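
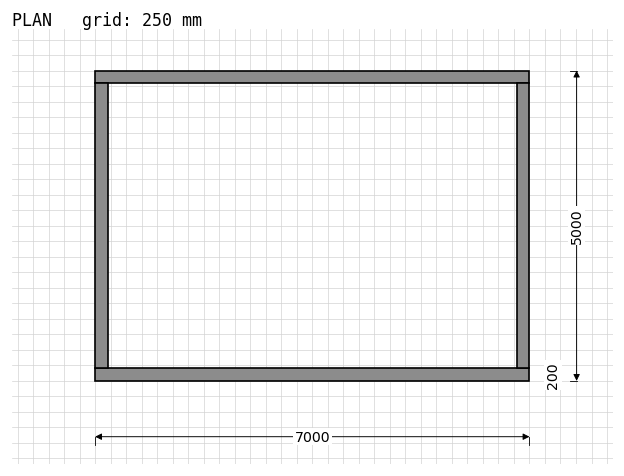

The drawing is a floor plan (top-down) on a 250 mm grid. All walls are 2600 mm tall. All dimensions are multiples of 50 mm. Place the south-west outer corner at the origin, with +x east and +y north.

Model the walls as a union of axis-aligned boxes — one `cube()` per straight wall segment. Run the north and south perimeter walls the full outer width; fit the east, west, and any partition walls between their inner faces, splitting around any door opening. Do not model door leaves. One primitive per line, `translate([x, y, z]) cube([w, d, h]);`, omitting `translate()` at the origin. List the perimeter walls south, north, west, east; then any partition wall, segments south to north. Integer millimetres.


cube([7000, 200, 2600]);
translate([0, 4800, 0]) cube([7000, 200, 2600]);
translate([0, 200, 0]) cube([200, 4600, 2600]);
translate([6800, 200, 0]) cube([200, 4600, 2600]);


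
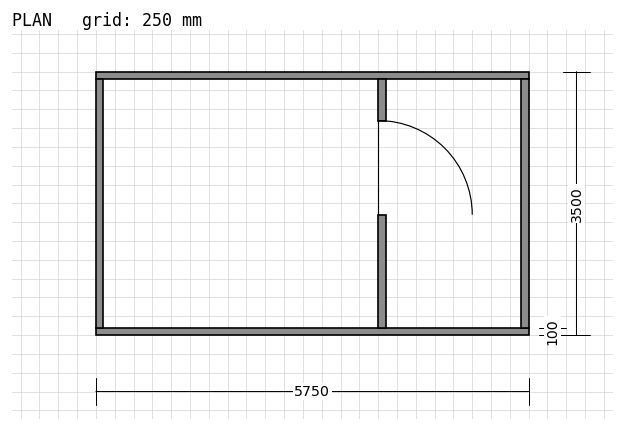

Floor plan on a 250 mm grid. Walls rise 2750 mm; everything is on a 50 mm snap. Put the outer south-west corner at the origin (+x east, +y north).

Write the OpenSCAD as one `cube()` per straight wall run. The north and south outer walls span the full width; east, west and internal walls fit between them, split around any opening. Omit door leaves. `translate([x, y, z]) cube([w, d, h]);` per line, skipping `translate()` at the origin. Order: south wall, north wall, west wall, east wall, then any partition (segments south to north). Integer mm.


cube([5750, 100, 2750]);
translate([0, 3400, 0]) cube([5750, 100, 2750]);
translate([0, 100, 0]) cube([100, 3300, 2750]);
translate([5650, 100, 0]) cube([100, 3300, 2750]);
translate([3750, 100, 0]) cube([100, 1500, 2750]);
translate([3750, 2850, 0]) cube([100, 550, 2750]);


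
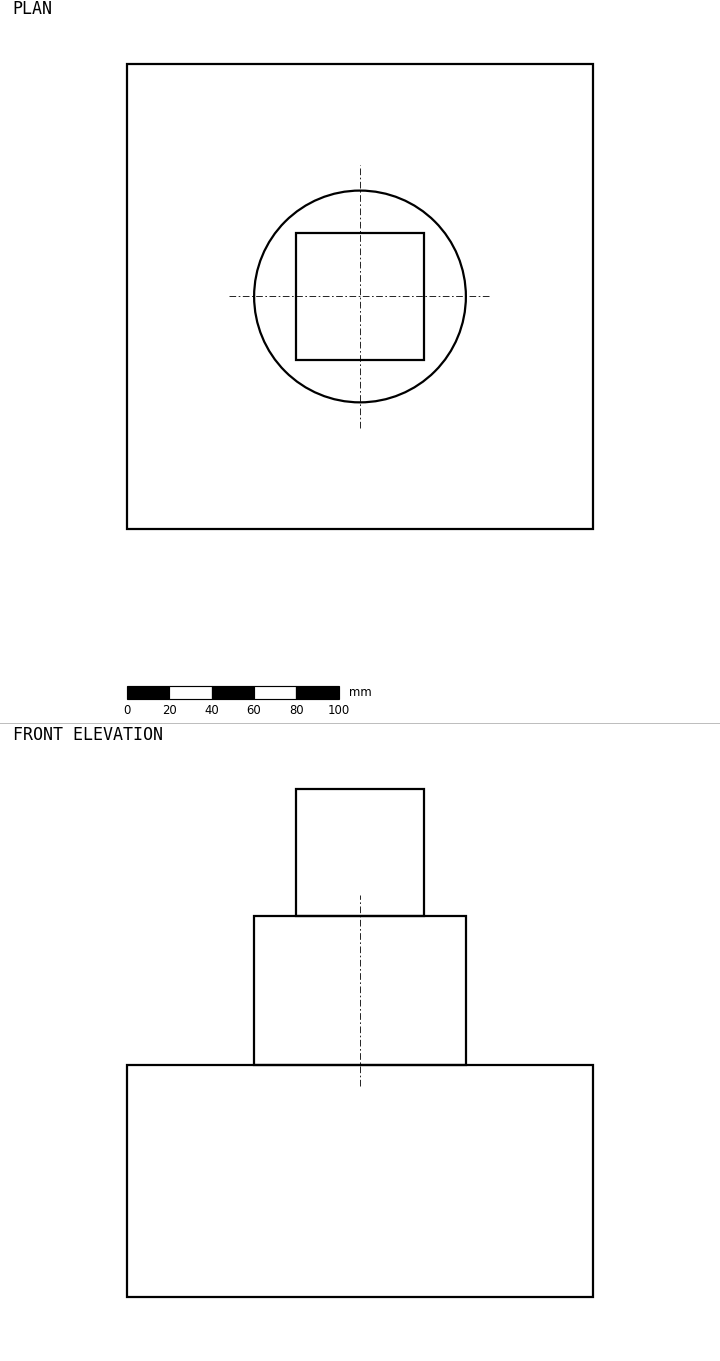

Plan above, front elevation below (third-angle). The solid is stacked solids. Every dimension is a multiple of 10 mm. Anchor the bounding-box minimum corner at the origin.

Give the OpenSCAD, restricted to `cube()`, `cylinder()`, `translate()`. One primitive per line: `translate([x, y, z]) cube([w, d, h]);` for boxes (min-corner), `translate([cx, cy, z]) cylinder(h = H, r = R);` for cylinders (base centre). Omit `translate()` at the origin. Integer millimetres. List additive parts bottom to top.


cube([220, 220, 110]);
translate([110, 110, 110]) cylinder(h = 70, r = 50);
translate([80, 80, 180]) cube([60, 60, 60]);


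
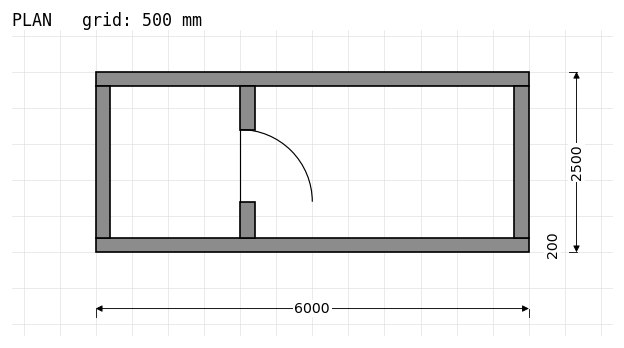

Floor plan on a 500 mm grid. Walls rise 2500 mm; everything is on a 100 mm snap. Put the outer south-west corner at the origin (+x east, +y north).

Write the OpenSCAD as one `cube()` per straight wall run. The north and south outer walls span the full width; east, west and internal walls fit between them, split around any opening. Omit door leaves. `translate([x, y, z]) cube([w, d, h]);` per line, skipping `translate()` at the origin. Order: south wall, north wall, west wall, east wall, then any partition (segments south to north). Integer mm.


cube([6000, 200, 2500]);
translate([0, 2300, 0]) cube([6000, 200, 2500]);
translate([0, 200, 0]) cube([200, 2100, 2500]);
translate([5800, 200, 0]) cube([200, 2100, 2500]);
translate([2000, 200, 0]) cube([200, 500, 2500]);
translate([2000, 1700, 0]) cube([200, 600, 2500]);


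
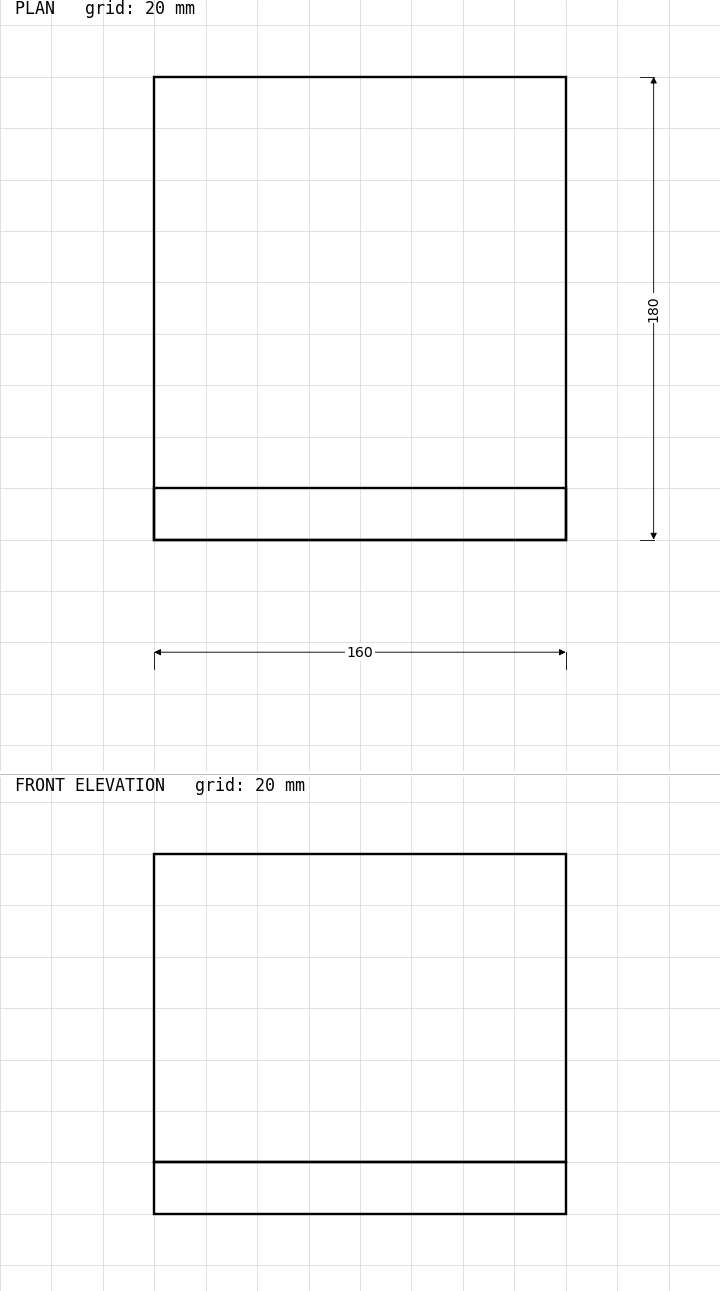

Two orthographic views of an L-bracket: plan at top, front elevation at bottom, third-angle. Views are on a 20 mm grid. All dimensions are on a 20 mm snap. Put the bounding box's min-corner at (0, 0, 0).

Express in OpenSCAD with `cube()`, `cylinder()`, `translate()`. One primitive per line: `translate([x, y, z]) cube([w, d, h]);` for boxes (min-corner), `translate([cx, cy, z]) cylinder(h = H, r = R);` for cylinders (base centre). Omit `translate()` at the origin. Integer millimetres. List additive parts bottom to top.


cube([160, 180, 20]);
translate([0, 0, 20]) cube([160, 20, 120]);


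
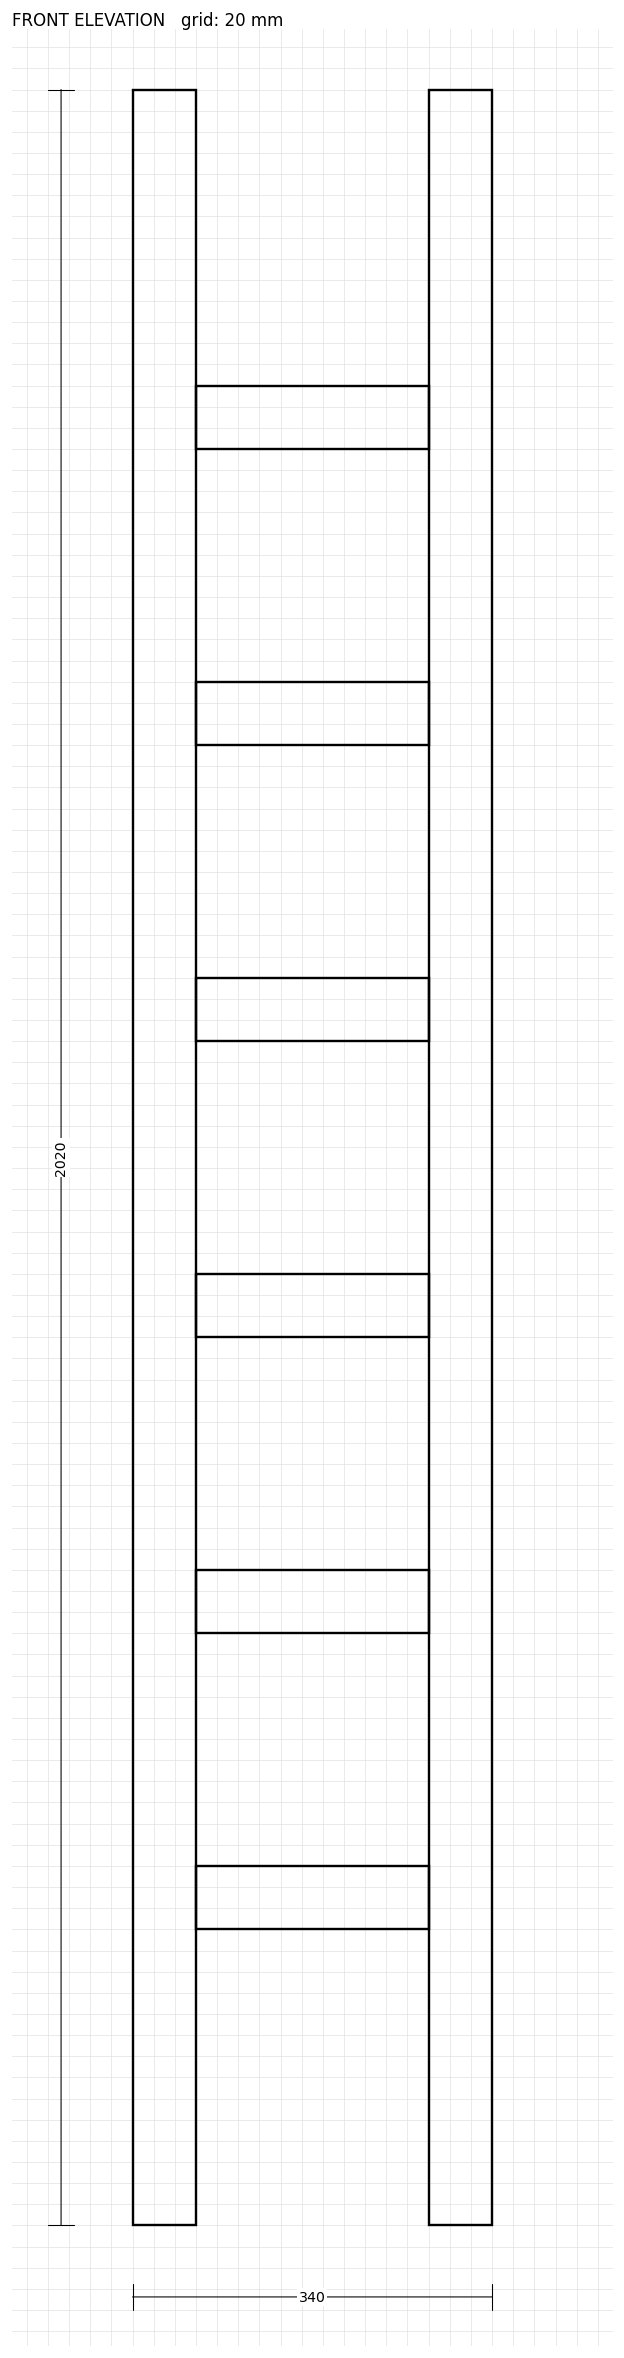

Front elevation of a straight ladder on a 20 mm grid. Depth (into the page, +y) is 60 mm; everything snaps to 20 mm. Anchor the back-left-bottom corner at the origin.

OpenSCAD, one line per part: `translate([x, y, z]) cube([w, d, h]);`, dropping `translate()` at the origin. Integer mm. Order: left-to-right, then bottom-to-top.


cube([60, 60, 2020]);
translate([60, 0, 280]) cube([220, 60, 60]);
translate([60, 0, 560]) cube([220, 60, 60]);
translate([60, 0, 840]) cube([220, 60, 60]);
translate([60, 0, 1120]) cube([220, 60, 60]);
translate([60, 0, 1400]) cube([220, 60, 60]);
translate([60, 0, 1680]) cube([220, 60, 60]);
translate([280, 0, 0]) cube([60, 60, 2020]);


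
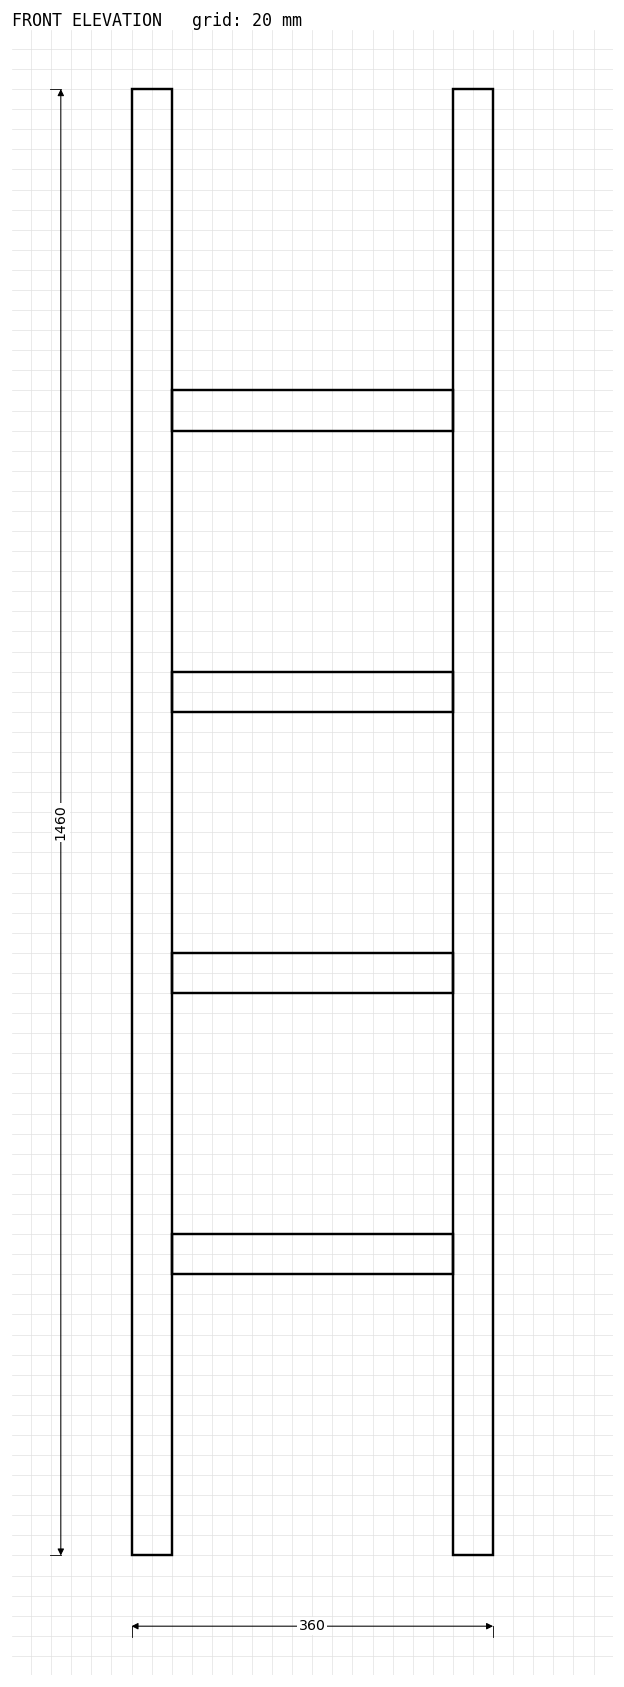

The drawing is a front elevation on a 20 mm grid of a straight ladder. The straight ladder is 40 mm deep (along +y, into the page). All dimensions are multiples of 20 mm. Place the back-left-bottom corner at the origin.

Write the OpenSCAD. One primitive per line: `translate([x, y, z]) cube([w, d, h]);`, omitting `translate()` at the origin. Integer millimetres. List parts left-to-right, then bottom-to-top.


cube([40, 40, 1460]);
translate([40, 0, 280]) cube([280, 40, 40]);
translate([40, 0, 560]) cube([280, 40, 40]);
translate([40, 0, 840]) cube([280, 40, 40]);
translate([40, 0, 1120]) cube([280, 40, 40]);
translate([320, 0, 0]) cube([40, 40, 1460]);


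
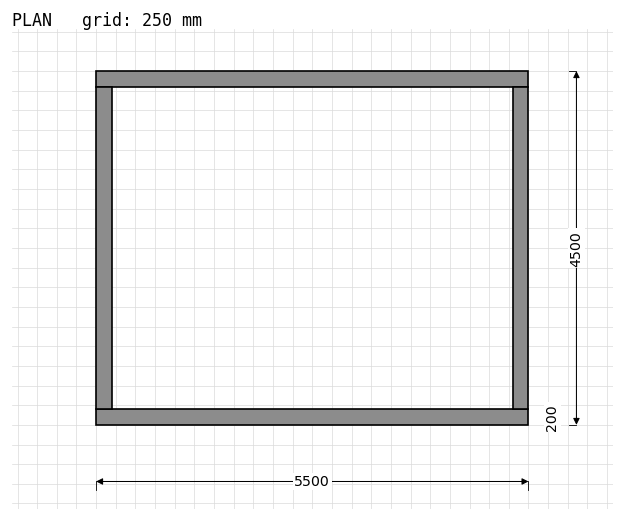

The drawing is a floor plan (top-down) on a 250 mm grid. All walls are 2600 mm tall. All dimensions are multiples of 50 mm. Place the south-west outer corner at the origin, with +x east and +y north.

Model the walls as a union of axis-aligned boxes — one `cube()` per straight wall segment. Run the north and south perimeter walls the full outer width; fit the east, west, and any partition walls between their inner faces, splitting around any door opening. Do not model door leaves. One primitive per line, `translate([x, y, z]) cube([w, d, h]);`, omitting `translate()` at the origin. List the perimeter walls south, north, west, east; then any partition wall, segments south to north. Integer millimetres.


cube([5500, 200, 2600]);
translate([0, 4300, 0]) cube([5500, 200, 2600]);
translate([0, 200, 0]) cube([200, 4100, 2600]);
translate([5300, 200, 0]) cube([200, 4100, 2600]);


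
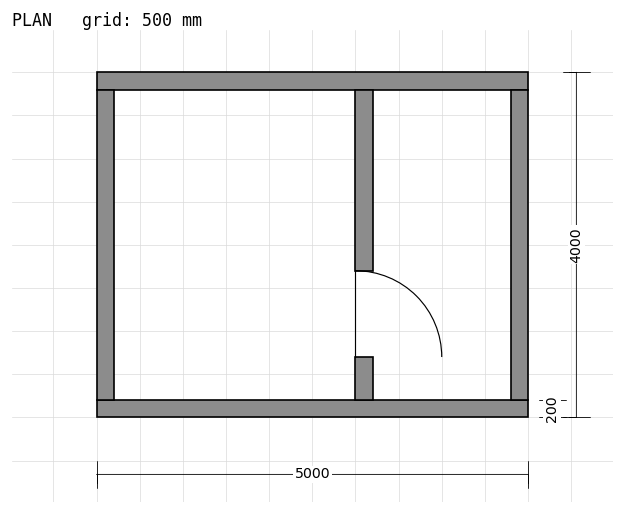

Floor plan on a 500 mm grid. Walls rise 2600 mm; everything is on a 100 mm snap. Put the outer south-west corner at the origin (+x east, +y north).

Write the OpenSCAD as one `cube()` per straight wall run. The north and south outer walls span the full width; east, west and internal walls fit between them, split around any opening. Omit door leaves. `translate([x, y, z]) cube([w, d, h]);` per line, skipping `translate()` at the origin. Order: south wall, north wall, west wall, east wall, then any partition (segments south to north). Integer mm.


cube([5000, 200, 2600]);
translate([0, 3800, 0]) cube([5000, 200, 2600]);
translate([0, 200, 0]) cube([200, 3600, 2600]);
translate([4800, 200, 0]) cube([200, 3600, 2600]);
translate([3000, 200, 0]) cube([200, 500, 2600]);
translate([3000, 1700, 0]) cube([200, 2100, 2600]);


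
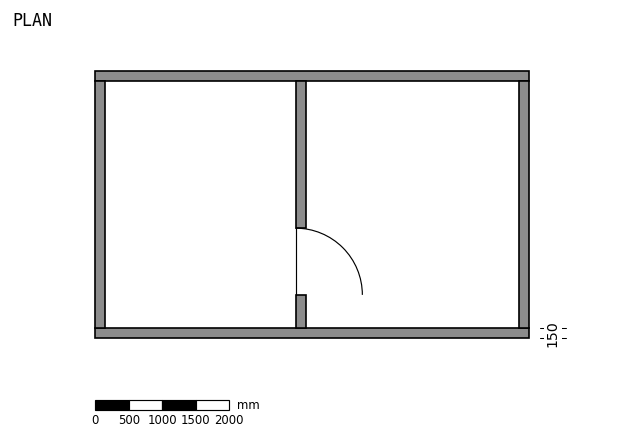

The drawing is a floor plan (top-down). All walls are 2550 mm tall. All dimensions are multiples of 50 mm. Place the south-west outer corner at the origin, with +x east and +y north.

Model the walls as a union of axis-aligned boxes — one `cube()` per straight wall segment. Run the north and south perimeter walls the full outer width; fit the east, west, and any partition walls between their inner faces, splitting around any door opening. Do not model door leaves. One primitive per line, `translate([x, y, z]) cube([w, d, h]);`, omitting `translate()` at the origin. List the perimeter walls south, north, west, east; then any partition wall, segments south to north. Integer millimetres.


cube([6500, 150, 2550]);
translate([0, 3850, 0]) cube([6500, 150, 2550]);
translate([0, 150, 0]) cube([150, 3700, 2550]);
translate([6350, 150, 0]) cube([150, 3700, 2550]);
translate([3000, 150, 0]) cube([150, 500, 2550]);
translate([3000, 1650, 0]) cube([150, 2200, 2550]);


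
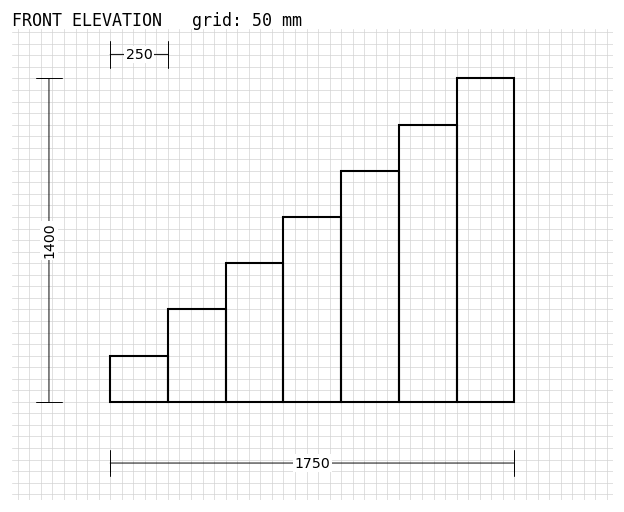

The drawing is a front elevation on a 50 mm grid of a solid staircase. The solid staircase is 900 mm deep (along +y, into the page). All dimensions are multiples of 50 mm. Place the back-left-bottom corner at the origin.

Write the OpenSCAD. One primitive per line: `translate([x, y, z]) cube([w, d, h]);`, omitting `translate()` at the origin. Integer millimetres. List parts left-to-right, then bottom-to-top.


cube([250, 900, 200]);
translate([250, 0, 0]) cube([250, 900, 400]);
translate([500, 0, 0]) cube([250, 900, 600]);
translate([750, 0, 0]) cube([250, 900, 800]);
translate([1000, 0, 0]) cube([250, 900, 1000]);
translate([1250, 0, 0]) cube([250, 900, 1200]);
translate([1500, 0, 0]) cube([250, 900, 1400]);


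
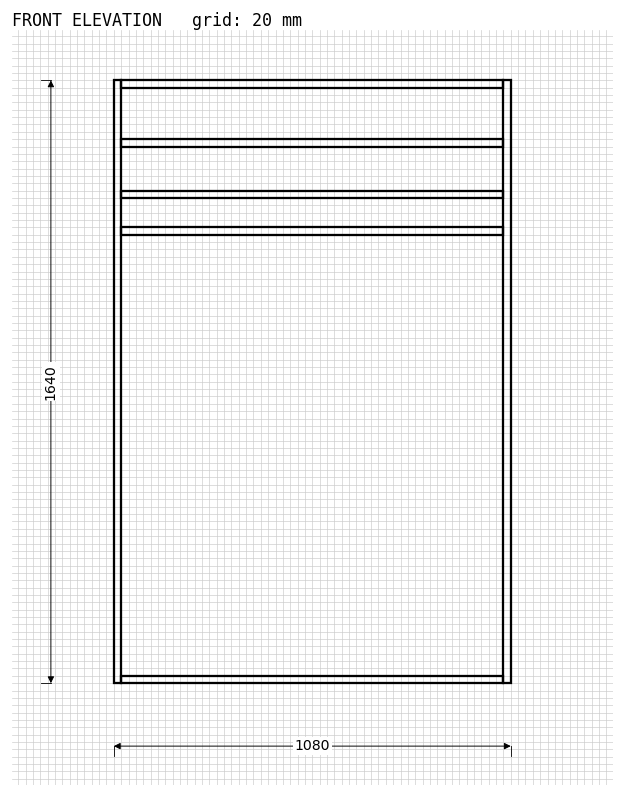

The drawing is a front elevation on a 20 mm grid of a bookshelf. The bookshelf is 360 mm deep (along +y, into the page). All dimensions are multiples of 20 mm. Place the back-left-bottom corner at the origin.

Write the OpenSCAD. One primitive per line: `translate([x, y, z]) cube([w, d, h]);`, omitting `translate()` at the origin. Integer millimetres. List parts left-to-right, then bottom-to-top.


cube([20, 360, 1640]);
translate([20, 0, 0]) cube([1040, 360, 20]);
translate([20, 0, 1220]) cube([1040, 360, 20]);
translate([20, 0, 1320]) cube([1040, 360, 20]);
translate([20, 0, 1460]) cube([1040, 360, 20]);
translate([20, 0, 1620]) cube([1040, 360, 20]);
translate([1060, 0, 0]) cube([20, 360, 1640]);


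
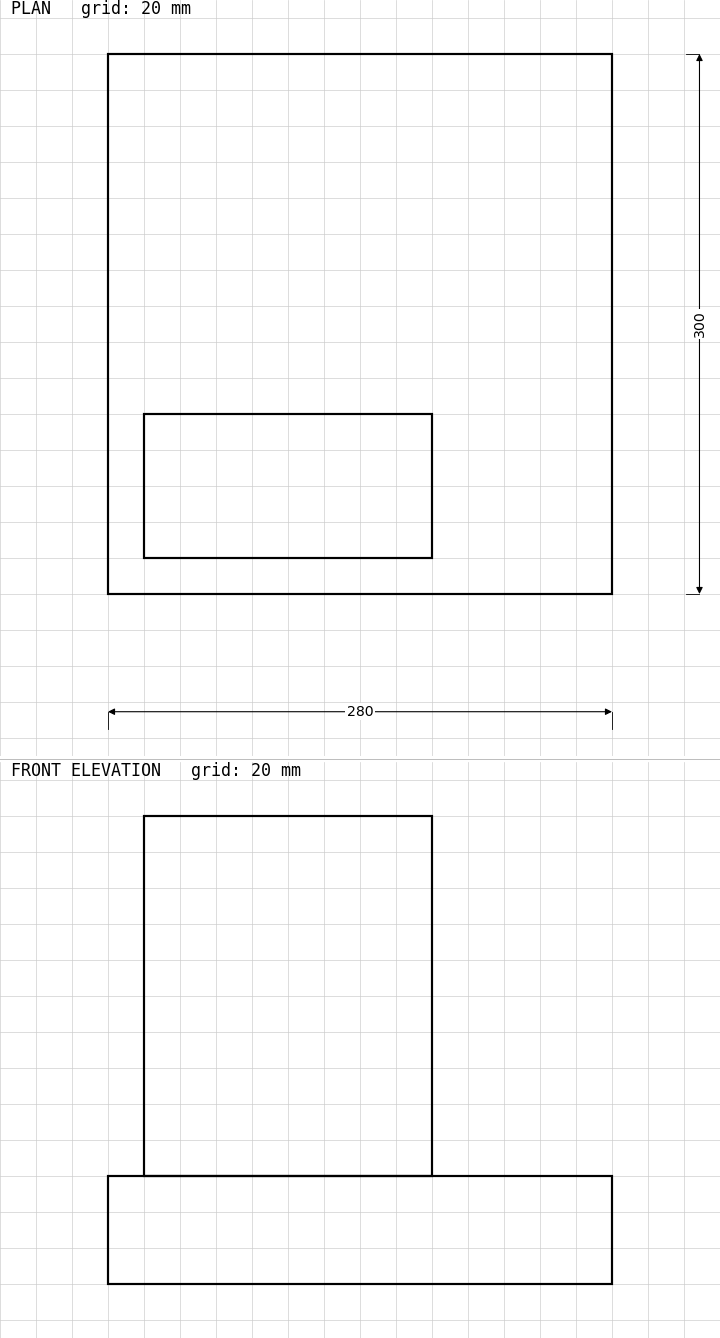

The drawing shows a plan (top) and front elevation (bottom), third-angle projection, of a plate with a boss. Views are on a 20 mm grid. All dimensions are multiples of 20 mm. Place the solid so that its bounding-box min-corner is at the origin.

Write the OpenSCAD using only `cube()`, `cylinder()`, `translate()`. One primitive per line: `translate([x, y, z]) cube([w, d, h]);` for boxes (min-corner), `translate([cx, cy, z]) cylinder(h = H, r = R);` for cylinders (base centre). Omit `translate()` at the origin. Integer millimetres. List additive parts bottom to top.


cube([280, 300, 60]);
translate([20, 20, 60]) cube([160, 80, 200]);


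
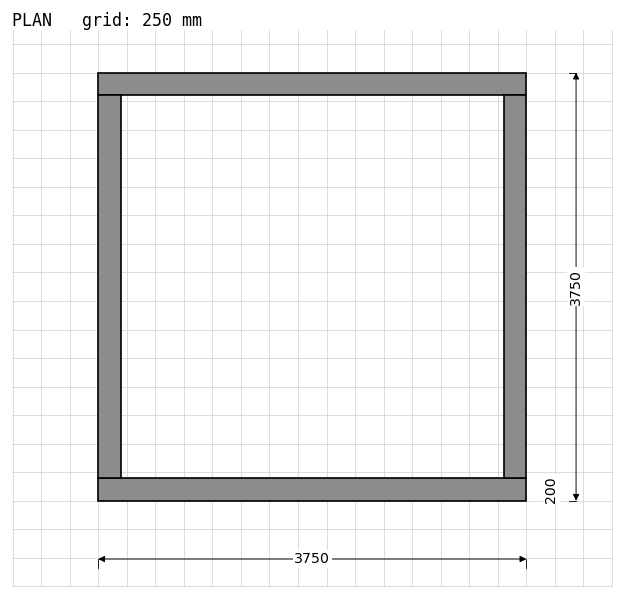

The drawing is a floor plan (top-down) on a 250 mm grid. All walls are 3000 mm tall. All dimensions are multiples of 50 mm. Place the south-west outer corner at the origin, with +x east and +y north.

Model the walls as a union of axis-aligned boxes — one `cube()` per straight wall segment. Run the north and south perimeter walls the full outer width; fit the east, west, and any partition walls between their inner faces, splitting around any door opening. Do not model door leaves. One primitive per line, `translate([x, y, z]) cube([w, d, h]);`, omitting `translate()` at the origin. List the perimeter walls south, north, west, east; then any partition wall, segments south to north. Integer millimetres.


cube([3750, 200, 3000]);
translate([0, 3550, 0]) cube([3750, 200, 3000]);
translate([0, 200, 0]) cube([200, 3350, 3000]);
translate([3550, 200, 0]) cube([200, 3350, 3000]);


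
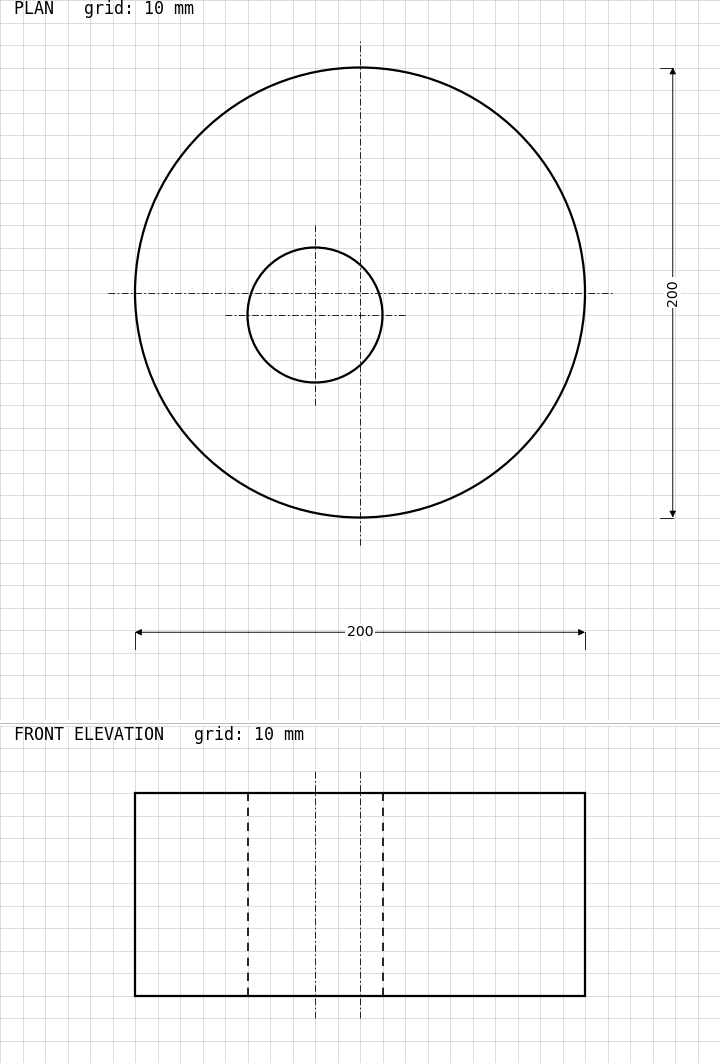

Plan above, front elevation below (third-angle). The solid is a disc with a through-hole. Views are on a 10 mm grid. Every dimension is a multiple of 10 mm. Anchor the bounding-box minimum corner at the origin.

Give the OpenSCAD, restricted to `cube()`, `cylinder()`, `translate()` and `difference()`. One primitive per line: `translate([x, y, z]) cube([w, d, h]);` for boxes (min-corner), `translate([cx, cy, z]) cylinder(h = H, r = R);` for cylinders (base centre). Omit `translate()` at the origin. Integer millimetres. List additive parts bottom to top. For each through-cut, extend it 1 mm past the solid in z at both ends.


difference() {
  translate([100, 100, 0]) cylinder(h = 90, r = 100);
  translate([80, 90, -1]) cylinder(h = 92, r = 30);
}


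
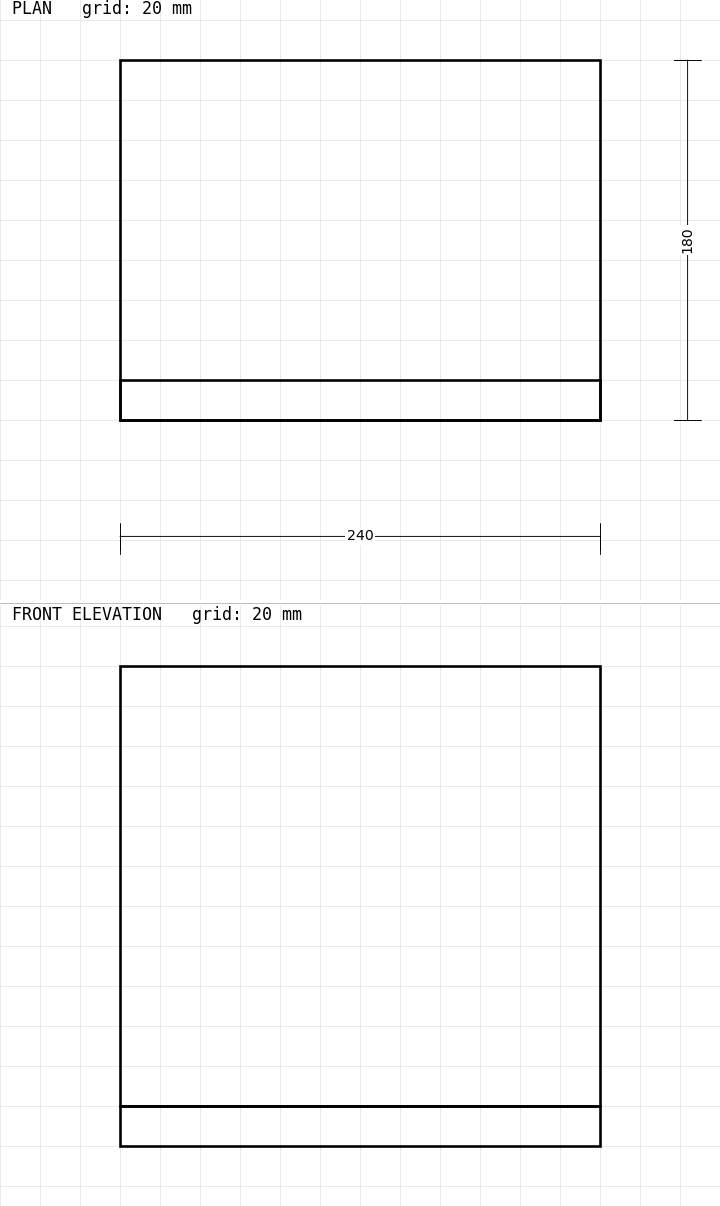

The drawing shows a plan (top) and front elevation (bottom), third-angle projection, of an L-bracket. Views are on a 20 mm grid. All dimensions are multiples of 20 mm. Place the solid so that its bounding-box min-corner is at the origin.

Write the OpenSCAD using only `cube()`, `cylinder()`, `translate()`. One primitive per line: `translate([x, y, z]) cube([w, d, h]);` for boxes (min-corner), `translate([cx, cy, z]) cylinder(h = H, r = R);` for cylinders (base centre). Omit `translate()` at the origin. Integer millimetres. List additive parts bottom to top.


cube([240, 180, 20]);
translate([0, 0, 20]) cube([240, 20, 220]);


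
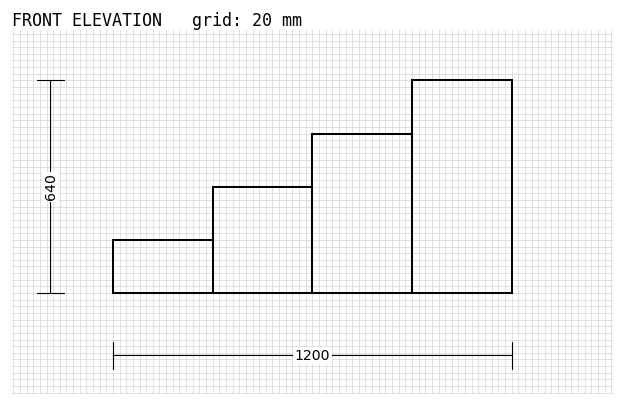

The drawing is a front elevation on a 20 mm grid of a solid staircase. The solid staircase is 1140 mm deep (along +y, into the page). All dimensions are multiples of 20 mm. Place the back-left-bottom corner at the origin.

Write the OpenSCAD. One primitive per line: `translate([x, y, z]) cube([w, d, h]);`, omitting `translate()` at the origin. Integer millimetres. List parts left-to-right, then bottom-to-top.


cube([300, 1140, 160]);
translate([300, 0, 0]) cube([300, 1140, 320]);
translate([600, 0, 0]) cube([300, 1140, 480]);
translate([900, 0, 0]) cube([300, 1140, 640]);


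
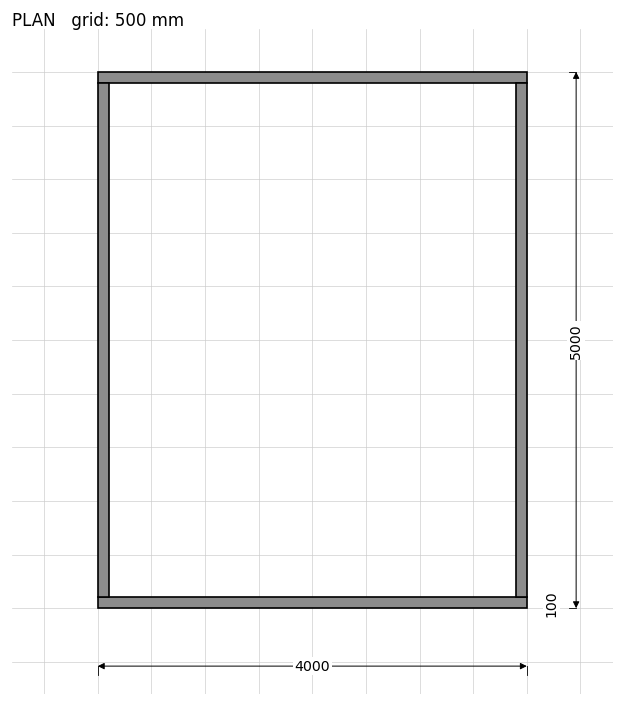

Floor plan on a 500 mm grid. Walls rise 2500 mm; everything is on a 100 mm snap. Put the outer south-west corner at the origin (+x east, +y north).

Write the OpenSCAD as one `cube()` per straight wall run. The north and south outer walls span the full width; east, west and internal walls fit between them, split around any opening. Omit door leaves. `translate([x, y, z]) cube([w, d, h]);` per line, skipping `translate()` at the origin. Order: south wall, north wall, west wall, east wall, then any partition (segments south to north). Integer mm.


cube([4000, 100, 2500]);
translate([0, 4900, 0]) cube([4000, 100, 2500]);
translate([0, 100, 0]) cube([100, 4800, 2500]);
translate([3900, 100, 0]) cube([100, 4800, 2500]);


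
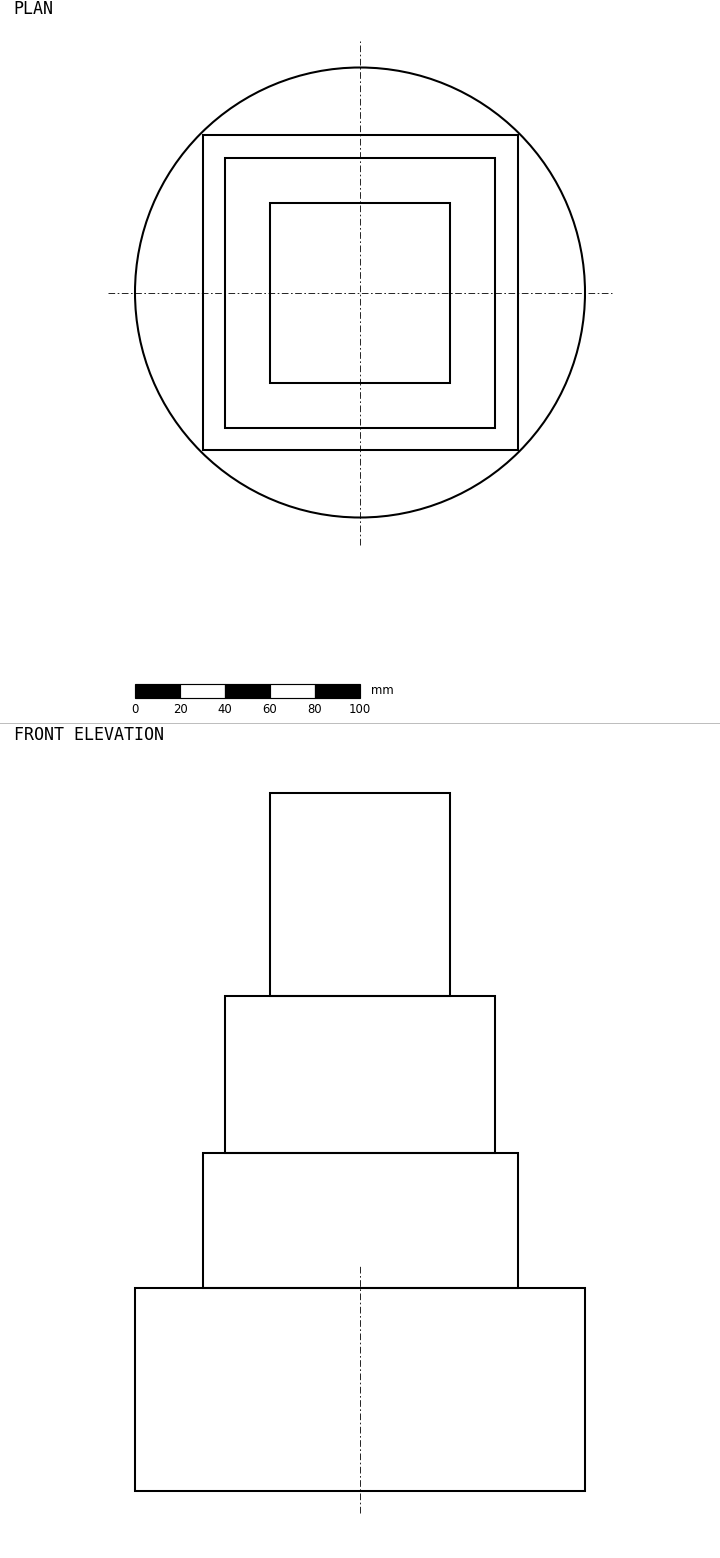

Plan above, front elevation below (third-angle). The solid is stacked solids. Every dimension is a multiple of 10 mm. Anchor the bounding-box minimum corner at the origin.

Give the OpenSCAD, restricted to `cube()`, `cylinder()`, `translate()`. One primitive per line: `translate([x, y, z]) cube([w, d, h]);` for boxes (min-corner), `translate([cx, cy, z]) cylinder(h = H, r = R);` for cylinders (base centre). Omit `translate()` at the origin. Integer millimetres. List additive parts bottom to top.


translate([100, 100, 0]) cylinder(h = 90, r = 100);
translate([30, 30, 90]) cube([140, 140, 60]);
translate([40, 40, 150]) cube([120, 120, 70]);
translate([60, 60, 220]) cube([80, 80, 90]);


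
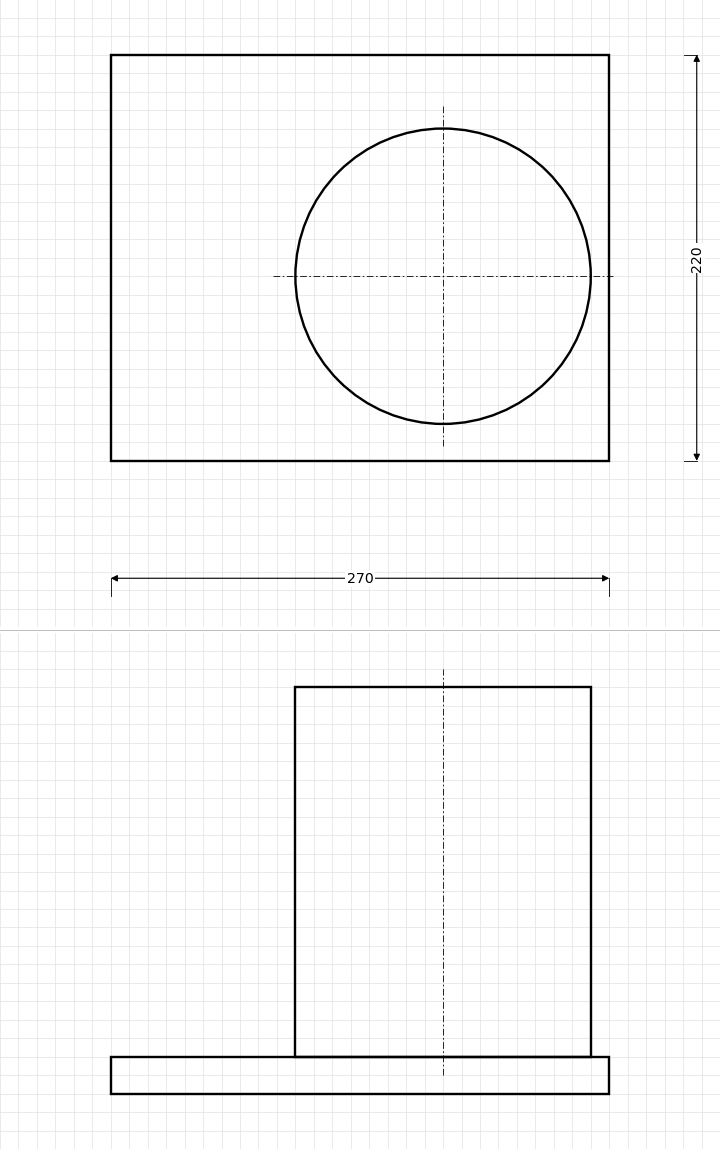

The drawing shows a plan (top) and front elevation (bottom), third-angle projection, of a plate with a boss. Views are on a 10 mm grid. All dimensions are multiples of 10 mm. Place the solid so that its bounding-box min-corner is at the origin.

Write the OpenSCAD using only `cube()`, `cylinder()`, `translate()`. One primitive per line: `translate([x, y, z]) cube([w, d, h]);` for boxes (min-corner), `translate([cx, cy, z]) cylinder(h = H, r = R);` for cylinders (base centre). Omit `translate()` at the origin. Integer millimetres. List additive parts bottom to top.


cube([270, 220, 20]);
translate([180, 100, 20]) cylinder(h = 200, r = 80);


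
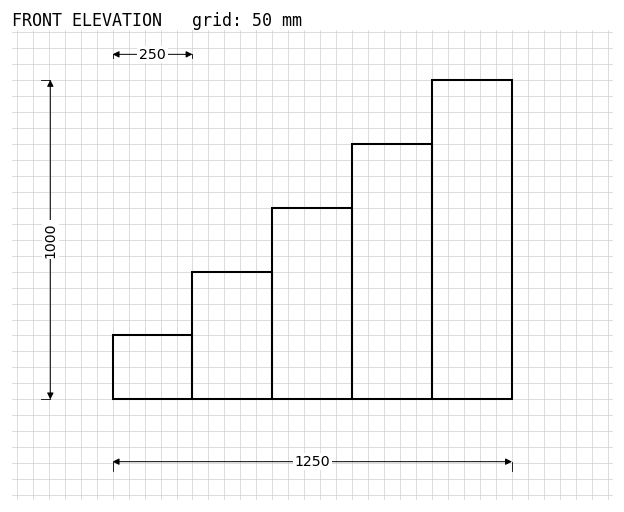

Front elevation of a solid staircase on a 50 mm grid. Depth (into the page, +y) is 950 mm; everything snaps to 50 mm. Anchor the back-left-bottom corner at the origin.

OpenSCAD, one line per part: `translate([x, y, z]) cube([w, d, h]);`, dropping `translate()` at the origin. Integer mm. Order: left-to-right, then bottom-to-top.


cube([250, 950, 200]);
translate([250, 0, 0]) cube([250, 950, 400]);
translate([500, 0, 0]) cube([250, 950, 600]);
translate([750, 0, 0]) cube([250, 950, 800]);
translate([1000, 0, 0]) cube([250, 950, 1000]);


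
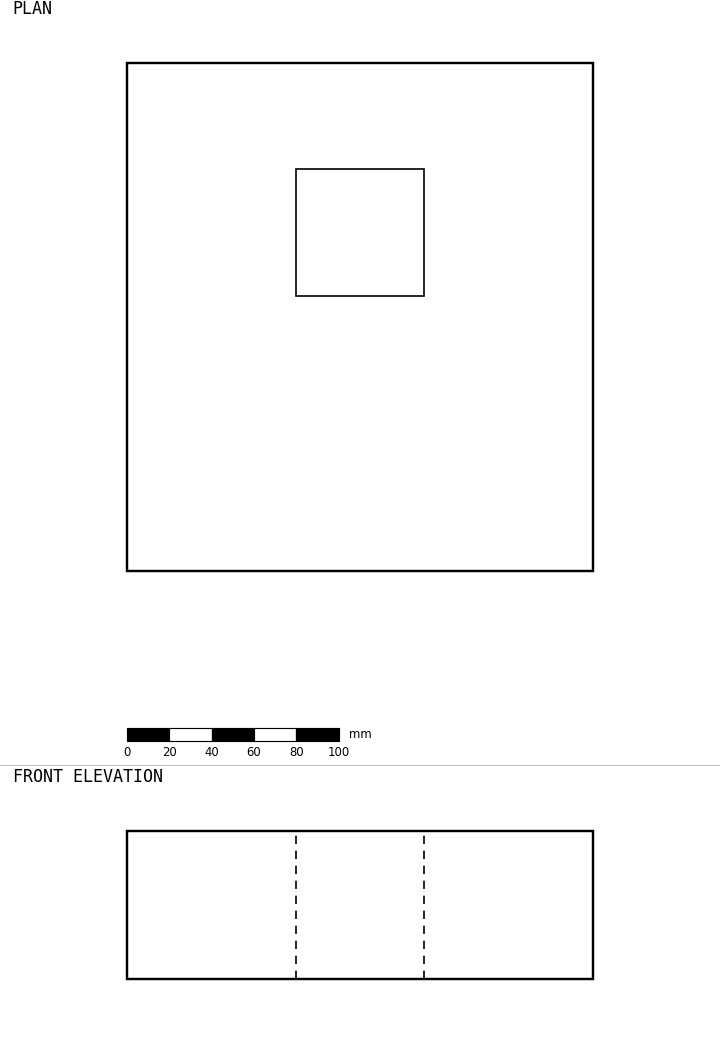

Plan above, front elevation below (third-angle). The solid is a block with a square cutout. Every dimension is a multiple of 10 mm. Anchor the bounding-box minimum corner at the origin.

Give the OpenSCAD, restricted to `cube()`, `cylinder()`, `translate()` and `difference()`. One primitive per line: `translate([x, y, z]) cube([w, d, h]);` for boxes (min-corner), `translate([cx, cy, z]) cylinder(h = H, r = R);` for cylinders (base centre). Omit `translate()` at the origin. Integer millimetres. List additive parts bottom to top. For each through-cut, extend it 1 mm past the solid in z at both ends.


difference() {
  cube([220, 240, 70]);
  translate([80, 130, -1]) cube([60, 60, 72]);
}


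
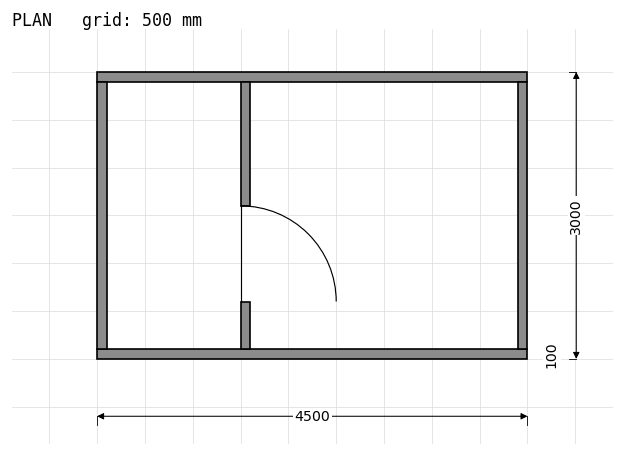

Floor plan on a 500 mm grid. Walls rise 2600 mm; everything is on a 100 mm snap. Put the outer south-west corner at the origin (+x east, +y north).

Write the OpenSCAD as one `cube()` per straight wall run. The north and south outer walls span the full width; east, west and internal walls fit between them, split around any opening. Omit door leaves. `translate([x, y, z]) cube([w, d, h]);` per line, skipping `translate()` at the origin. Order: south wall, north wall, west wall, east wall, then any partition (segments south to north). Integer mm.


cube([4500, 100, 2600]);
translate([0, 2900, 0]) cube([4500, 100, 2600]);
translate([0, 100, 0]) cube([100, 2800, 2600]);
translate([4400, 100, 0]) cube([100, 2800, 2600]);
translate([1500, 100, 0]) cube([100, 500, 2600]);
translate([1500, 1600, 0]) cube([100, 1300, 2600]);


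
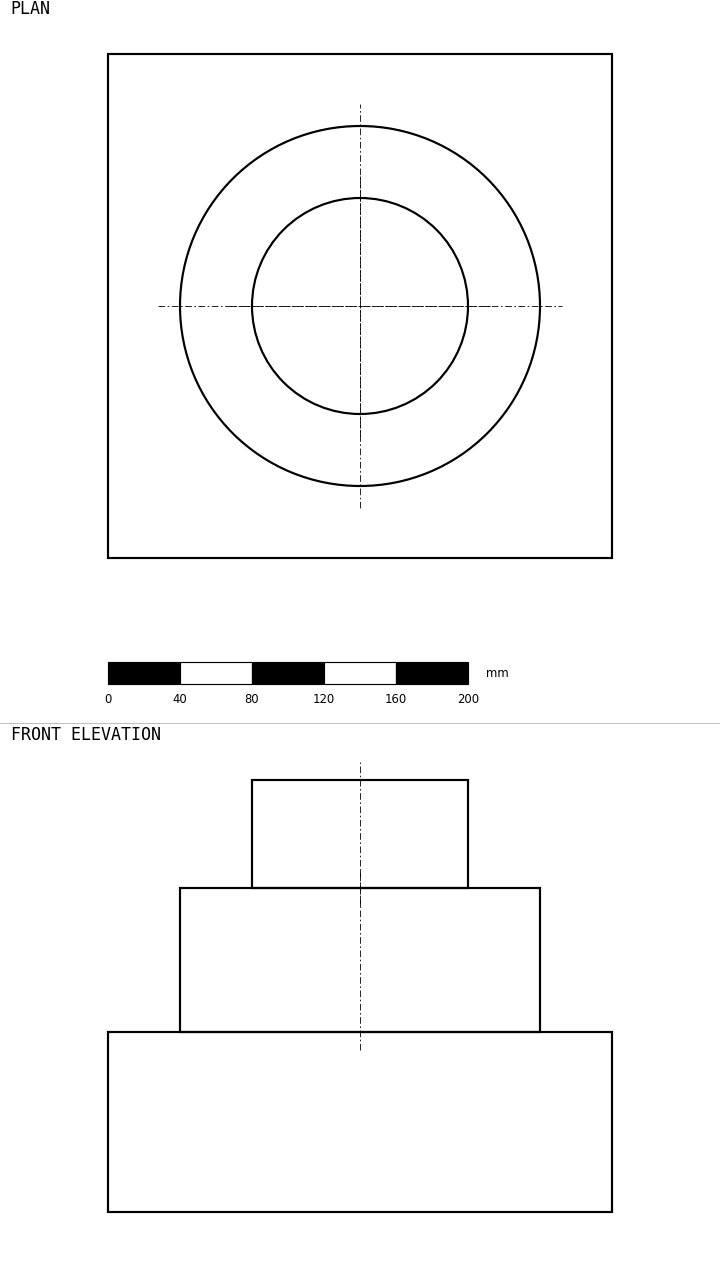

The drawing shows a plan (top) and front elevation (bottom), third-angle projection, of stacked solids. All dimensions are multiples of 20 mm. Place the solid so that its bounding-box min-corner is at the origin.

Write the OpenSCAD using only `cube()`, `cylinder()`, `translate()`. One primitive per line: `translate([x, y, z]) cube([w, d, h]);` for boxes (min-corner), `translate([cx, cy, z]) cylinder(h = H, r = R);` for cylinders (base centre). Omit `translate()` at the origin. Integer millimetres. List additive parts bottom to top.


cube([280, 280, 100]);
translate([140, 140, 100]) cylinder(h = 80, r = 100);
translate([140, 140, 180]) cylinder(h = 60, r = 60);


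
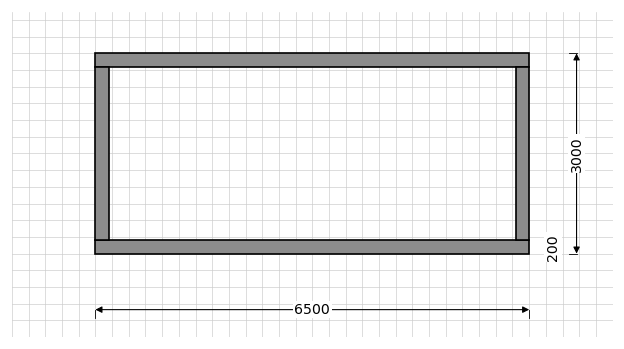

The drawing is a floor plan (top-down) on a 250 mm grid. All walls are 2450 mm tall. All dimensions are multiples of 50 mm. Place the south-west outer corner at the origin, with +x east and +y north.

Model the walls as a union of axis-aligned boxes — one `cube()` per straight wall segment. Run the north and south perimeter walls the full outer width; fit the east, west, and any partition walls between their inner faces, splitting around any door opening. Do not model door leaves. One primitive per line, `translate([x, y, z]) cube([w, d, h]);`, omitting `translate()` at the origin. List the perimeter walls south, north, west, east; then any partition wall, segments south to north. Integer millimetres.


cube([6500, 200, 2450]);
translate([0, 2800, 0]) cube([6500, 200, 2450]);
translate([0, 200, 0]) cube([200, 2600, 2450]);
translate([6300, 200, 0]) cube([200, 2600, 2450]);


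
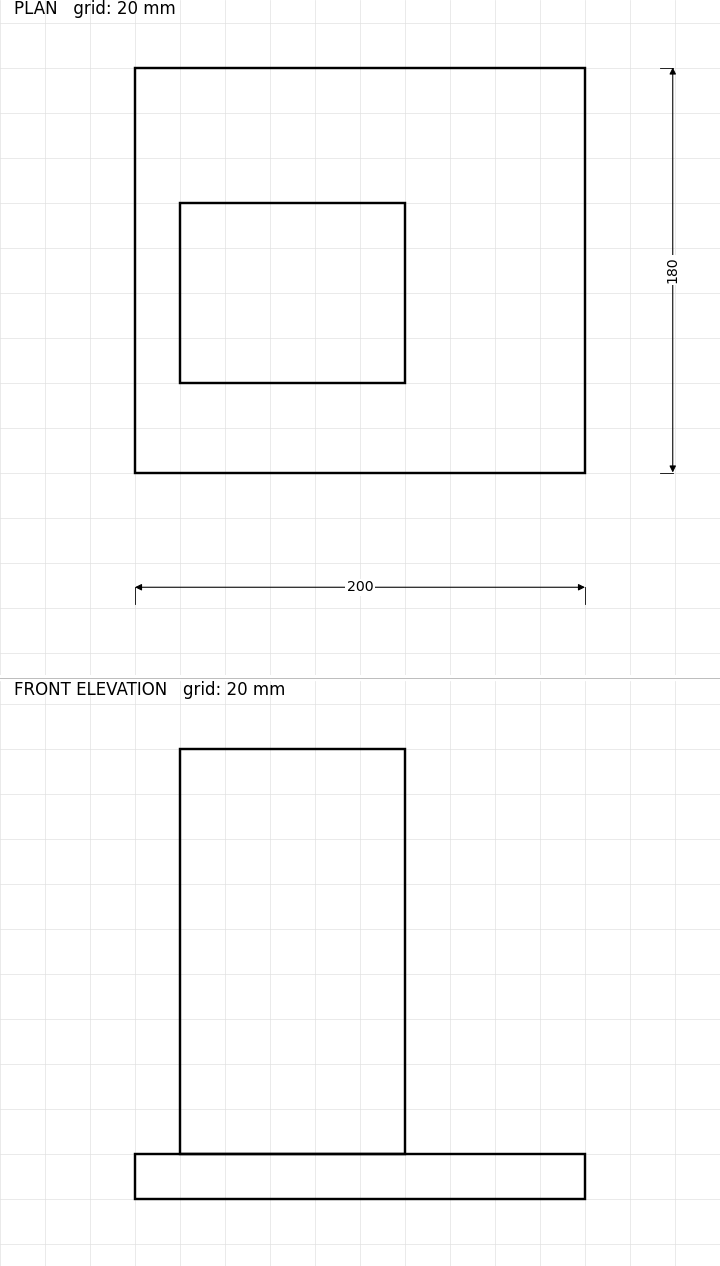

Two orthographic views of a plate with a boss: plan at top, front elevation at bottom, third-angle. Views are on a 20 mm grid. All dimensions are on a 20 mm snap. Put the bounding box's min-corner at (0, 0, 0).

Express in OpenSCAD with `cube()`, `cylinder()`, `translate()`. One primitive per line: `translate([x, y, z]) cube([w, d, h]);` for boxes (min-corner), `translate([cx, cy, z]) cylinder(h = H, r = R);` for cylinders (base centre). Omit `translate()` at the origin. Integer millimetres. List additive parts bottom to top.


cube([200, 180, 20]);
translate([20, 40, 20]) cube([100, 80, 180]);


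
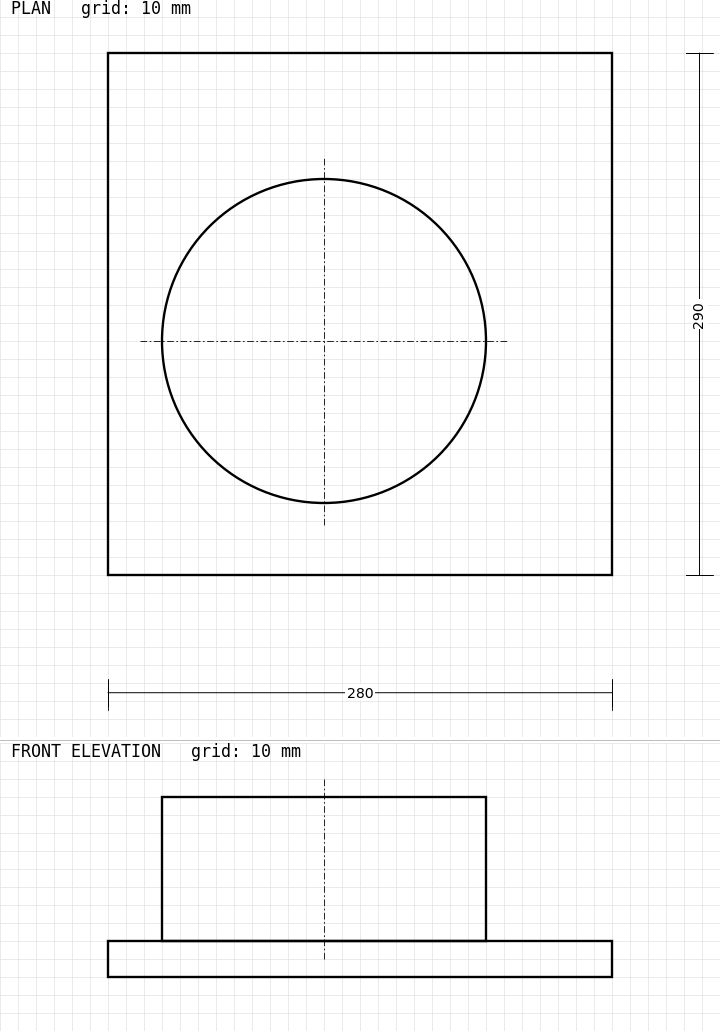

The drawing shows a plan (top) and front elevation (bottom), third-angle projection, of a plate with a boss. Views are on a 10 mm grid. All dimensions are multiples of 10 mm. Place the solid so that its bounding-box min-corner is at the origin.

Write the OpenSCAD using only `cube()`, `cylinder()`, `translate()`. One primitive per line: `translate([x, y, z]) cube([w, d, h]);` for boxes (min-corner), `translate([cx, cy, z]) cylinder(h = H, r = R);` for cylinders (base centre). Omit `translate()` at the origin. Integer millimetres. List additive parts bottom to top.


cube([280, 290, 20]);
translate([120, 130, 20]) cylinder(h = 80, r = 90);


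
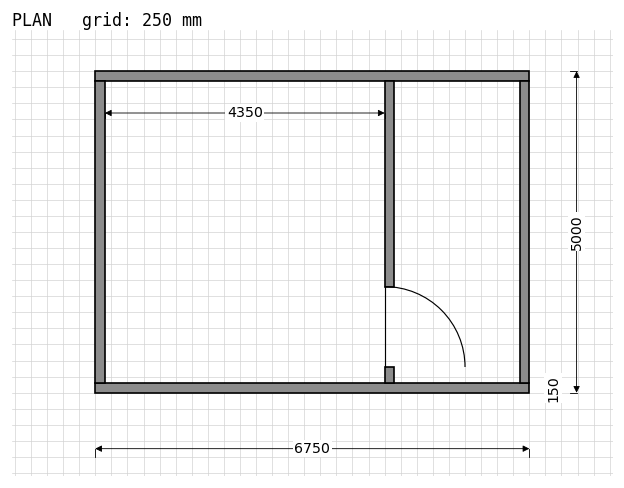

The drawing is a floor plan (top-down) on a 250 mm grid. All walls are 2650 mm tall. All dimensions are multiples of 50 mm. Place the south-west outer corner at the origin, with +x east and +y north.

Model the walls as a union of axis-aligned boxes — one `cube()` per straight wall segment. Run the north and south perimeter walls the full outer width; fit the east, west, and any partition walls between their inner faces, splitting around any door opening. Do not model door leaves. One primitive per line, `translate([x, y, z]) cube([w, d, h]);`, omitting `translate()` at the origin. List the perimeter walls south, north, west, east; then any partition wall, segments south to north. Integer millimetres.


cube([6750, 150, 2650]);
translate([0, 4850, 0]) cube([6750, 150, 2650]);
translate([0, 150, 0]) cube([150, 4700, 2650]);
translate([6600, 150, 0]) cube([150, 4700, 2650]);
translate([4500, 150, 0]) cube([150, 250, 2650]);
translate([4500, 1650, 0]) cube([150, 3200, 2650]);


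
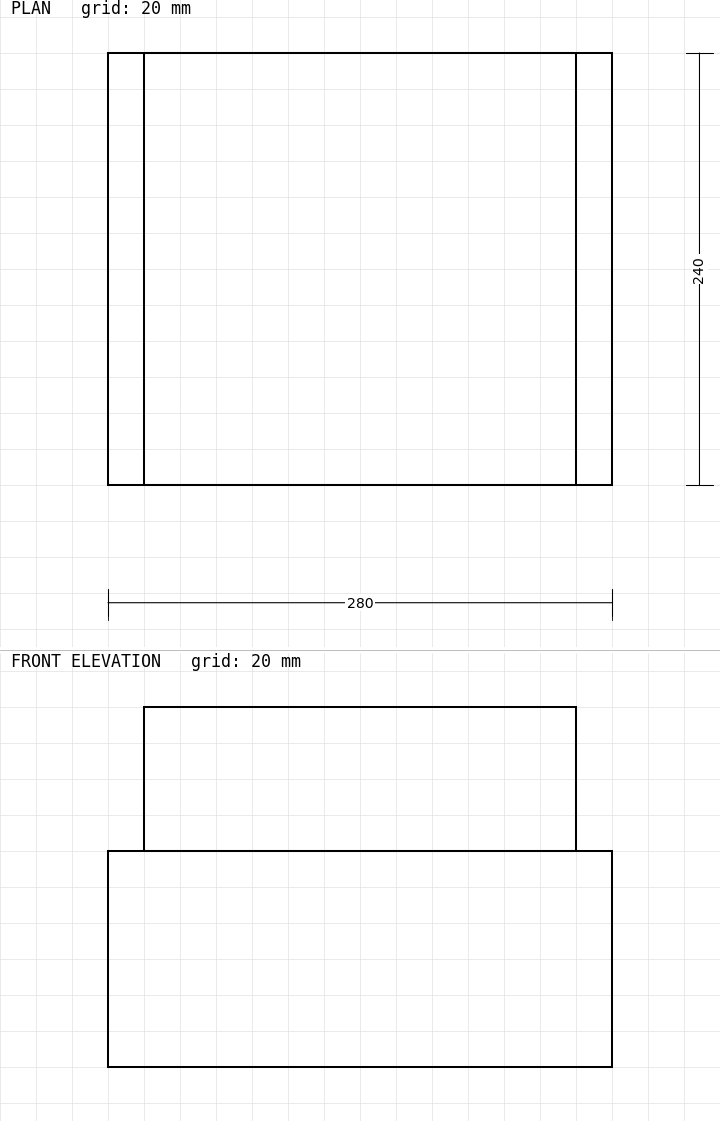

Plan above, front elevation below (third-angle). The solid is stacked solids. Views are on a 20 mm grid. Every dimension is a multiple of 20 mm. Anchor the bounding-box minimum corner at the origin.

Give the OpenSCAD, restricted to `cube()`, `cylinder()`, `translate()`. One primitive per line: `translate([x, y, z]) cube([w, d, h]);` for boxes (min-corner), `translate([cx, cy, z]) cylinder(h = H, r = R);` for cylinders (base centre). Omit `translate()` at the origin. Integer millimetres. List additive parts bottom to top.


cube([280, 240, 120]);
translate([20, 0, 120]) cube([240, 240, 80]);


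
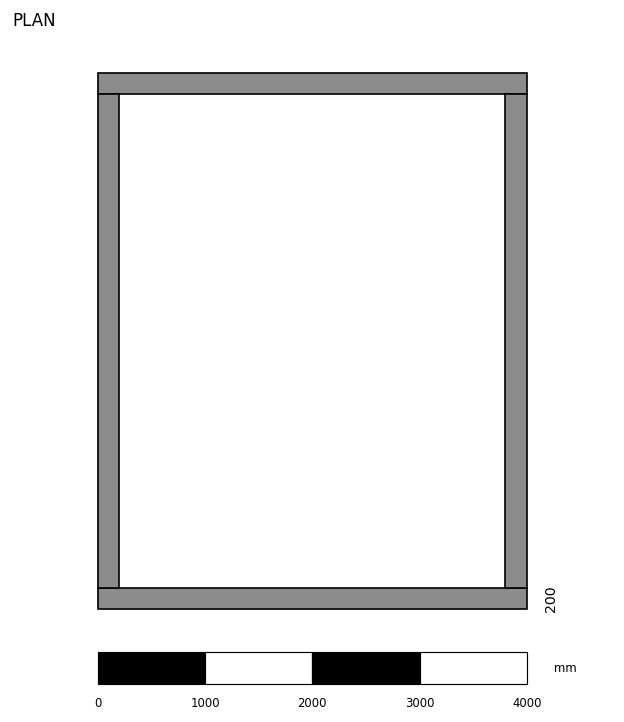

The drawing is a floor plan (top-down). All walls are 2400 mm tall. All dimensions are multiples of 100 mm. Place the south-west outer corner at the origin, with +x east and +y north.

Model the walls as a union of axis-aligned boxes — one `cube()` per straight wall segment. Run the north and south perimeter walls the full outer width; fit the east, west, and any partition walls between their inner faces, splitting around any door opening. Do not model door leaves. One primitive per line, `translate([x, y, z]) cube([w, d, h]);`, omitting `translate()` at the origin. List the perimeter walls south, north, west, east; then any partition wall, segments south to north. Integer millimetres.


cube([4000, 200, 2400]);
translate([0, 4800, 0]) cube([4000, 200, 2400]);
translate([0, 200, 0]) cube([200, 4600, 2400]);
translate([3800, 200, 0]) cube([200, 4600, 2400]);


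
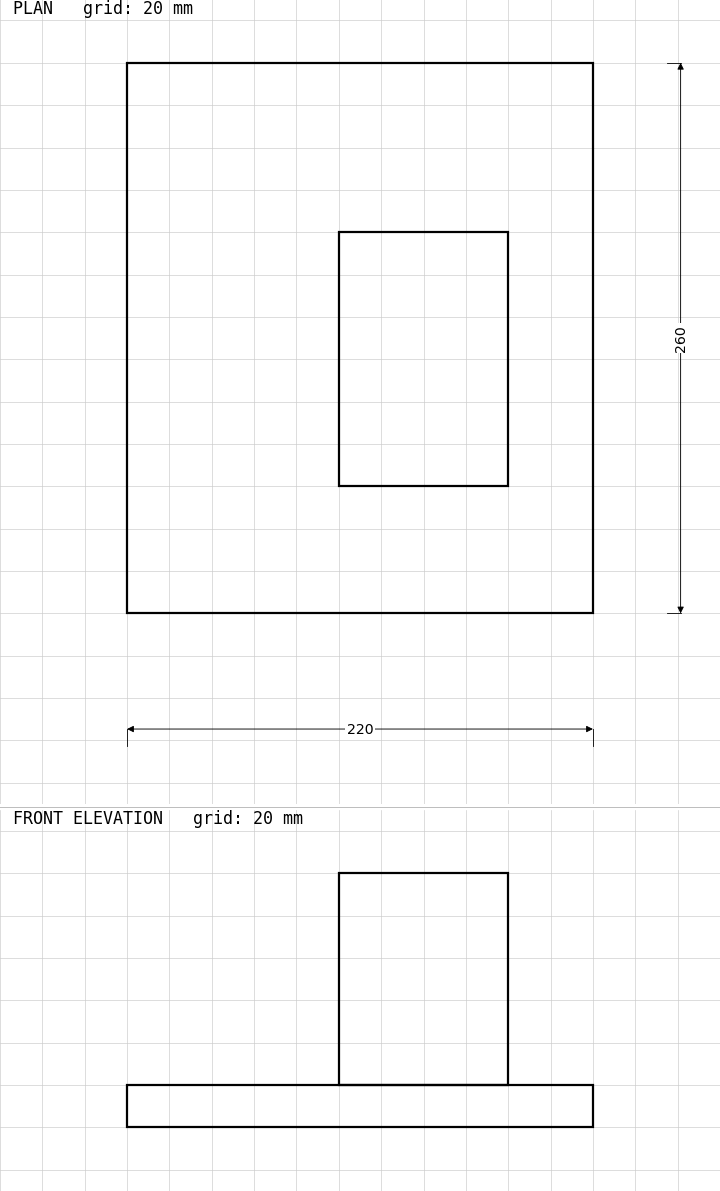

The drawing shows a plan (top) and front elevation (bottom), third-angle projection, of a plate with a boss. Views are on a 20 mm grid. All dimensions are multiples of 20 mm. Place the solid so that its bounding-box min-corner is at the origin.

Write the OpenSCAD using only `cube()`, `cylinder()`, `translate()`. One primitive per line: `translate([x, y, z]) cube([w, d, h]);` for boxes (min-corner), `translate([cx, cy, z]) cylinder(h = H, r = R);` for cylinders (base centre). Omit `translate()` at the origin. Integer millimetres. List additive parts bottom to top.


cube([220, 260, 20]);
translate([100, 60, 20]) cube([80, 120, 100]);


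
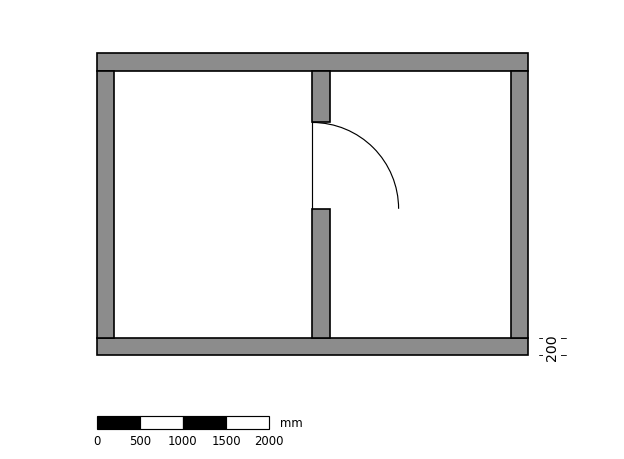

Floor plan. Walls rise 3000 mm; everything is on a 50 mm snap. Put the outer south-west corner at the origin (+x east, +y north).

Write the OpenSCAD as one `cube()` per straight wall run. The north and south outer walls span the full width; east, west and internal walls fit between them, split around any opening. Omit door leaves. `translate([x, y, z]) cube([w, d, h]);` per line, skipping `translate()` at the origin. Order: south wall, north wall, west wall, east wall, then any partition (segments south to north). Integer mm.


cube([5000, 200, 3000]);
translate([0, 3300, 0]) cube([5000, 200, 3000]);
translate([0, 200, 0]) cube([200, 3100, 3000]);
translate([4800, 200, 0]) cube([200, 3100, 3000]);
translate([2500, 200, 0]) cube([200, 1500, 3000]);
translate([2500, 2700, 0]) cube([200, 600, 3000]);


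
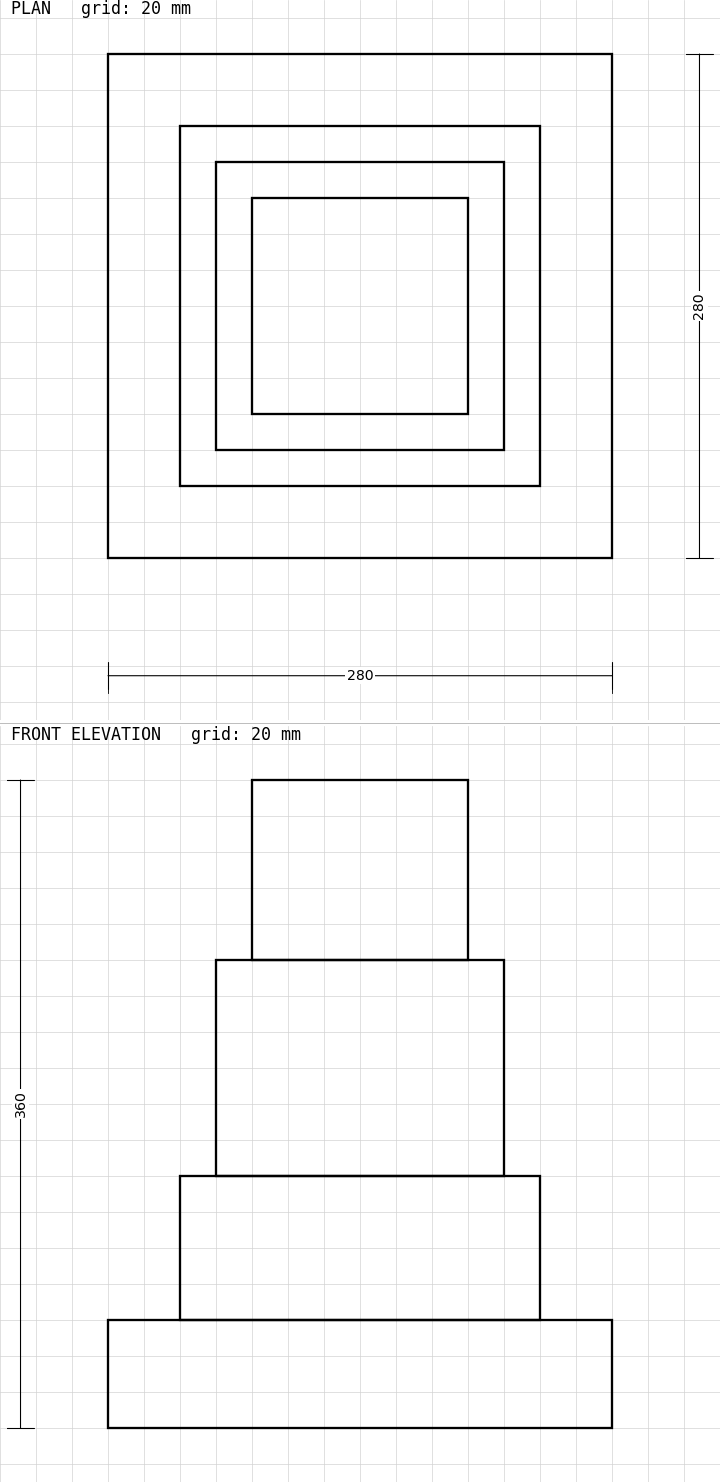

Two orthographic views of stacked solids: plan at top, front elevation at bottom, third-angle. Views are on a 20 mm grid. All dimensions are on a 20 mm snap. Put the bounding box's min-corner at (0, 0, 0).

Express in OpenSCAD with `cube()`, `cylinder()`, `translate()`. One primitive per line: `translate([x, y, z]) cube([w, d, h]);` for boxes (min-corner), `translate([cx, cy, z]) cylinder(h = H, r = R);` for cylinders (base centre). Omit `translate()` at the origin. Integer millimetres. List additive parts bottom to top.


cube([280, 280, 60]);
translate([40, 40, 60]) cube([200, 200, 80]);
translate([60, 60, 140]) cube([160, 160, 120]);
translate([80, 80, 260]) cube([120, 120, 100]);


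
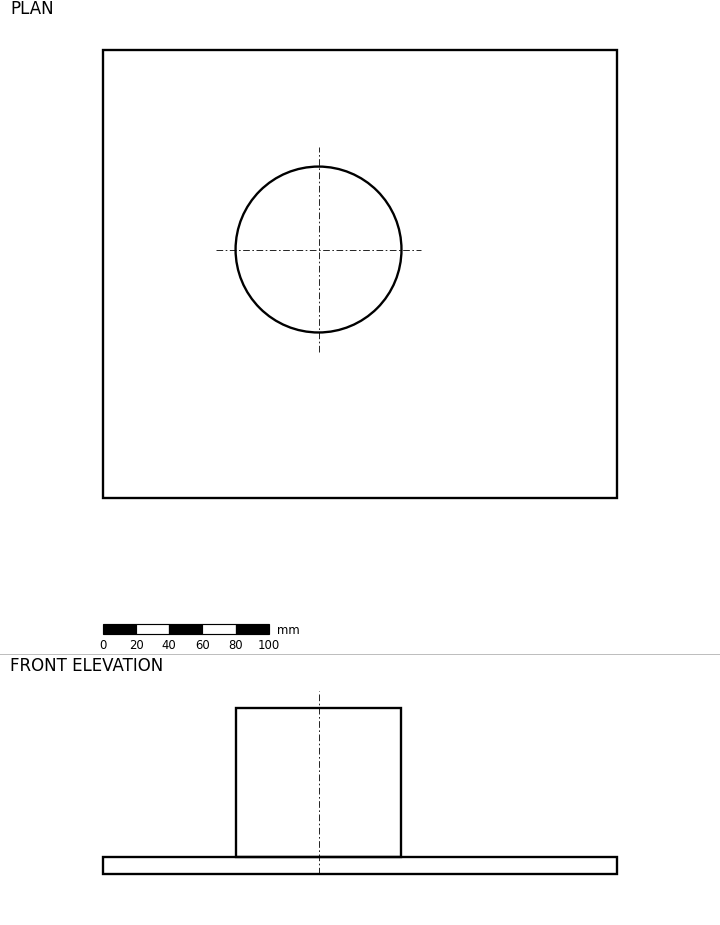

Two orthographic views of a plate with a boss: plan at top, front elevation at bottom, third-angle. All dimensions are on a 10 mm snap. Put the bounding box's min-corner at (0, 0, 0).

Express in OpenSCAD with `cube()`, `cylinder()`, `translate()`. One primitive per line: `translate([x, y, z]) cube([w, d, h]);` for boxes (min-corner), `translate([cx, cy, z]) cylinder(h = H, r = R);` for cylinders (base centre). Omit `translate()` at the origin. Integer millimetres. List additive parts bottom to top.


cube([310, 270, 10]);
translate([130, 150, 10]) cylinder(h = 90, r = 50);


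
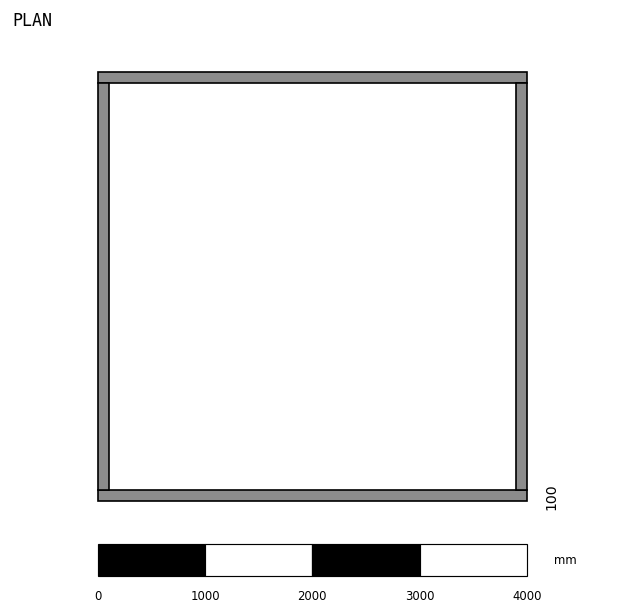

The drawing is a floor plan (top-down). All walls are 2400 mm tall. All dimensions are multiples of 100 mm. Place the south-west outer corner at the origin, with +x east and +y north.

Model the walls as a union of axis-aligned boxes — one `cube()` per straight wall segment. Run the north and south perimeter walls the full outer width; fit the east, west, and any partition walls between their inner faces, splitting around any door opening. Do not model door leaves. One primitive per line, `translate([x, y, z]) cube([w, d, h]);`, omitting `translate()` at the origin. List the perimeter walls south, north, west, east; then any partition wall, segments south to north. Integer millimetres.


cube([4000, 100, 2400]);
translate([0, 3900, 0]) cube([4000, 100, 2400]);
translate([0, 100, 0]) cube([100, 3800, 2400]);
translate([3900, 100, 0]) cube([100, 3800, 2400]);


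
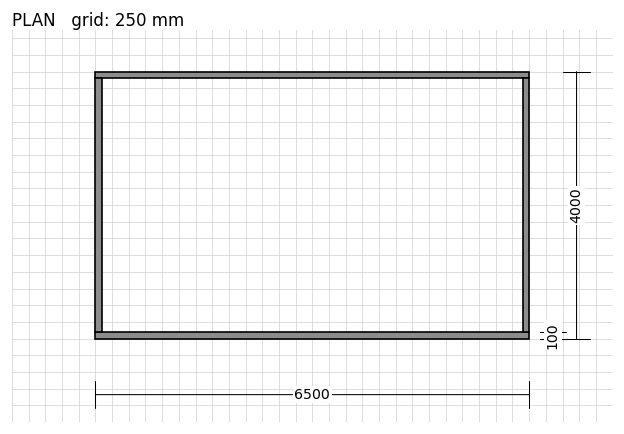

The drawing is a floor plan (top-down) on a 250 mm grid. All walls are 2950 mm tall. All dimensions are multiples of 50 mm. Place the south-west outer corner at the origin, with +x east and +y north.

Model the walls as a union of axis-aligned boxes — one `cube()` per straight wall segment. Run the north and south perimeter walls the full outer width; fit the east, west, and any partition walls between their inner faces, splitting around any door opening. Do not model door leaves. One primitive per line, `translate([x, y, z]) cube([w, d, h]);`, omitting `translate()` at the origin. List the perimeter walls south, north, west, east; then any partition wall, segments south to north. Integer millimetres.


cube([6500, 100, 2950]);
translate([0, 3900, 0]) cube([6500, 100, 2950]);
translate([0, 100, 0]) cube([100, 3800, 2950]);
translate([6400, 100, 0]) cube([100, 3800, 2950]);
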